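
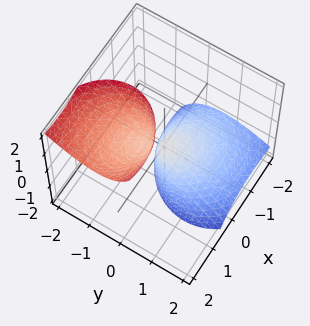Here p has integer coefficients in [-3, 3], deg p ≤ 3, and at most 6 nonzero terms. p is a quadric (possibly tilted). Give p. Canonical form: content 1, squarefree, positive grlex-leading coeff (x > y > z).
2*x^2 - 3*x*z + 3*y^2 + 3*y*z + z

The picture has 2 separate pieces. They look like related sheets of one shape, so recover p as a whole.
The degree is 2 — no degree-1 surface has this shape.
Observable constraints: it meets the x-axis at x = 0 (among the integer gridlines); it meets the z-axis at z = 0 (among the integer gridlines).
Putting this together gives p.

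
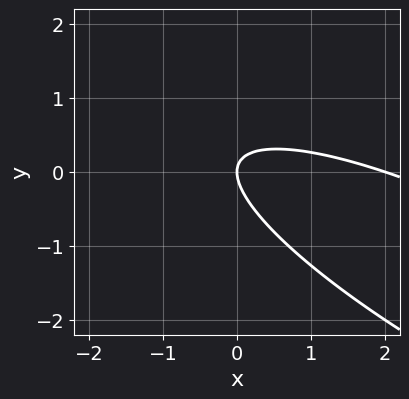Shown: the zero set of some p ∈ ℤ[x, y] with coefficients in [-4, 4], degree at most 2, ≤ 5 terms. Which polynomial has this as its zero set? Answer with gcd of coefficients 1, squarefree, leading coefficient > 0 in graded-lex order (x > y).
x^2 + 3*x*y + 3*y^2 - 2*x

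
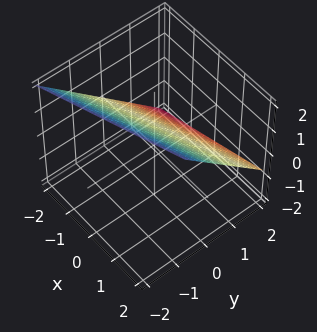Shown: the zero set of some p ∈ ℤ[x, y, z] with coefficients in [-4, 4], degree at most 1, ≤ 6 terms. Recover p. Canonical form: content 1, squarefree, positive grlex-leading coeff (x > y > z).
First, the degree is 1 — every cross-section is a straight line — this is a plane.
Then, reading off the gridlines: it crosses the x-axis at the gridline x = -2.
Finally, matching integer coefficients to the picture gives p.

x - 3*y - 3*z + 2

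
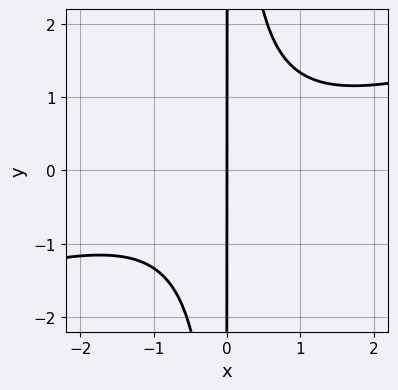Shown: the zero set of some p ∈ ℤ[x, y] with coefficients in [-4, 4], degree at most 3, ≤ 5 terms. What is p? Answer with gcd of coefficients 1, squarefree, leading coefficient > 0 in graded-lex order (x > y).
Degree: no degree-2 curve has this shape, so deg p = 3.
Checking where it meets the axes: one x-axis crossing is at x = 0; the visible y-axis segment lies entirely on the curve.
Assembling these constraints gives the stated polynomial.

x^3 - 3*x^2*y + 3*x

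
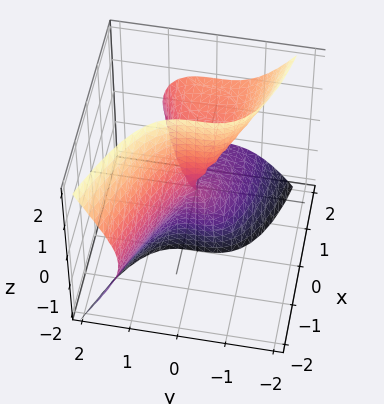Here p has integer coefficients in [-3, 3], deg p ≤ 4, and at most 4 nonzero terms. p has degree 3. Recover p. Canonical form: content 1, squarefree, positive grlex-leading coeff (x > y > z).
2*x*z^2 + 3*y^3 - x^2

(a) The degree is 3 — no degree-2 surface has this shape.
(b) From the axis intercepts and sections: it meets the y-axis at y = 0 (among the integer gridlines); it meets the x-axis at x = 0 (among the integer gridlines); every point of the z-axis in the box is on the surface.
(c) Matching integer coefficients to the picture gives p.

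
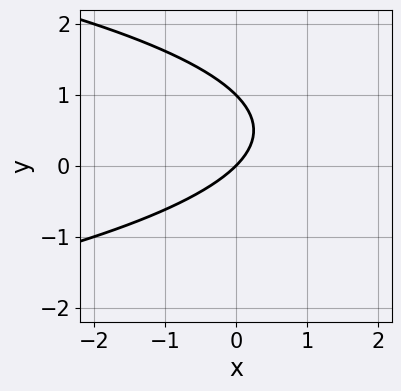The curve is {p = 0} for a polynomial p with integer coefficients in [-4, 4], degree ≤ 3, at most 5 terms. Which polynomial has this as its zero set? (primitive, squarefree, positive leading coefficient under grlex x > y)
y^2 + x - y

(a) The degree is 2 — no degree-1 curve has this shape.
(b) Checking where it meets the axes: it meets the x-axis at x = 0 (among the integer gridlines); the y-axis gridline crossings are at y ∈ {0, 1}.
(c) Fitting integer coefficients to these (and the overall shape) gives p.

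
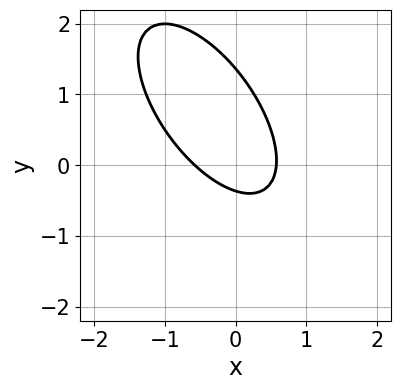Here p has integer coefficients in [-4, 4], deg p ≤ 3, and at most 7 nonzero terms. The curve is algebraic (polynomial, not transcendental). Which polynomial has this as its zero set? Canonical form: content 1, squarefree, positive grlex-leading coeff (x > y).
First, degree: a generic line meets the curve in up to 2 points, so deg p = 2.
Finally, the integer polynomial consistent with all of this is the stated p.

3*x^2 + 3*x*y + 2*y^2 - 2*y - 1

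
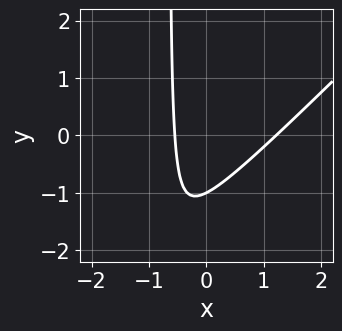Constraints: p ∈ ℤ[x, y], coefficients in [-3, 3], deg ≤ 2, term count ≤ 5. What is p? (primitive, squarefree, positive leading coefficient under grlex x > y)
1. deg p = 2. The shape is more complex than any degree-1 curve.
2. Observable constraints: one y-axis crossing is at y = -1.
3. Together with the visible shape, these determine p as stated.

3*x^2 - 3*x*y - 2*x - 2*y - 2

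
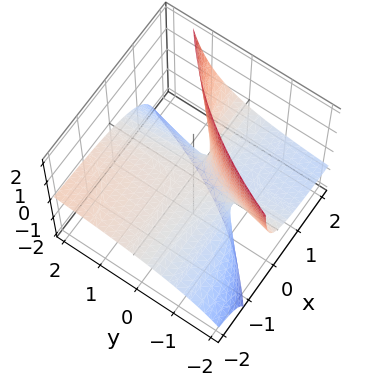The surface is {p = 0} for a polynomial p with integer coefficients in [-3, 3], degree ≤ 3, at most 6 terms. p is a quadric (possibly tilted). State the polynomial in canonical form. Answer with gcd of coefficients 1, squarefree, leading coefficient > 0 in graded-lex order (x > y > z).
x*y - 3*x*z + 2*y*z + 2*z

1. deg p = 2. A generic line meets the surface in up to 2 points.
2. Against the integer gridlines: it crosses the z-axis at the gridline z = 0; the visible y-axis segment lies entirely on the surface; every point of the x-axis in the box is on the surface.
3. Assembling these constraints gives the stated polynomial.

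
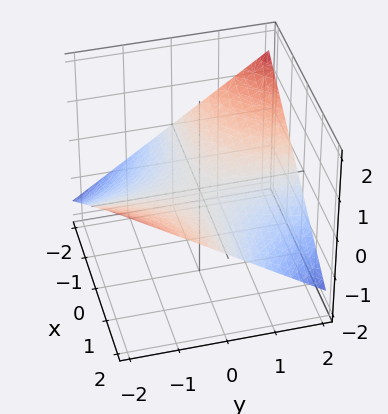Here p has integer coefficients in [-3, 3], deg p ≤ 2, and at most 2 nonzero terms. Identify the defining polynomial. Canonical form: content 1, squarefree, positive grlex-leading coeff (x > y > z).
1. Degree: a saddle surface; a quadric, so deg p = 2.
2. Observable constraints: every point of the y-axis in the box is on the surface; it meets the z-axis at z = 0 (among the integer gridlines); the visible x-axis segment lies entirely on the surface.
3. Solving for integer coefficients yields p as stated.

x*y + 3*z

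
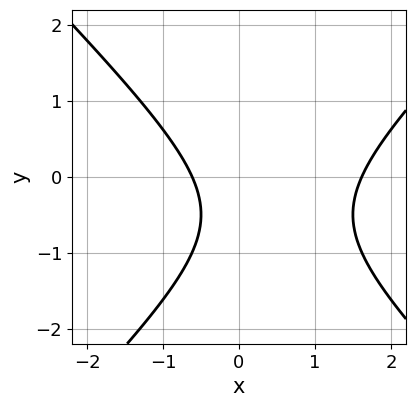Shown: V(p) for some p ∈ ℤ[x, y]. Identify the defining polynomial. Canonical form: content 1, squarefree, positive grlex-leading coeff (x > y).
1. Degree: no degree-1 curve has this shape, so deg p = 2.
2. Against the integer gridlines: it misses every integer gridline on the y-axis.
3. Fitting integer coefficients to these (and the overall shape) gives p.

x^2 - y^2 - x - y - 1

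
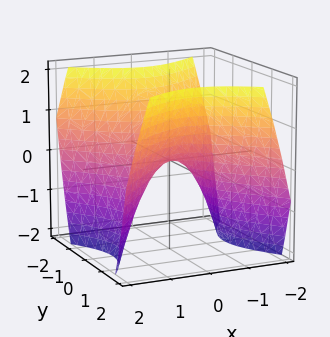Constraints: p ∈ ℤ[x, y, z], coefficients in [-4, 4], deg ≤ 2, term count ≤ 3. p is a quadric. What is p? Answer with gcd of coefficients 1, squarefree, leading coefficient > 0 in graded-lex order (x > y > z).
x^2 - y^2 + z

First, the degree is 2 — a saddle surface; a quadric.
Next, symmetries: the x ↦ −x reflection is a symmetry, so x appears only in even powers; mirror symmetry y ↦ −y ⇒ only even powers of y.
Then, from the visible intercepts: it meets the y-axis at y = 0 (among the integer gridlines); it crosses the x-axis at the gridline x = 0.
Finally, solving for integer coefficients yields p as stated.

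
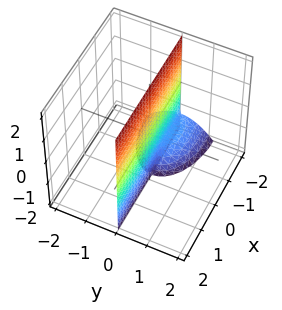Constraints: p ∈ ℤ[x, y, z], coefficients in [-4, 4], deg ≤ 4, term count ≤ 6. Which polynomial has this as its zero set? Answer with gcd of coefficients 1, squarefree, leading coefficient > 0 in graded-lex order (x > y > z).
x^2*y - 2*x*y*z + 3*y^3 + y*z + 3*y

First, there are 2 components.
Next, the degree is 3 — no degree-2 surface has this shape.
Next, against the integer gridlines: every point of the z-axis in the box is on the surface; one y-axis crossing is at y = 0; every point of the x-axis in the box is on the surface.
Finally, fitting integer coefficients to these (and the overall shape) gives p.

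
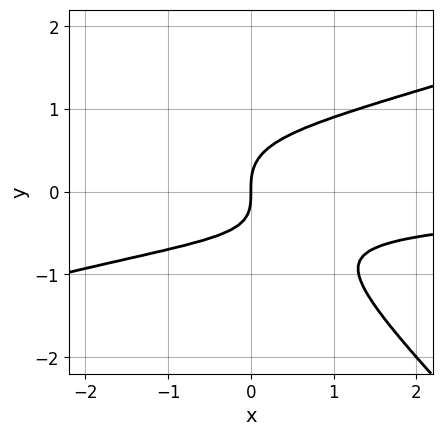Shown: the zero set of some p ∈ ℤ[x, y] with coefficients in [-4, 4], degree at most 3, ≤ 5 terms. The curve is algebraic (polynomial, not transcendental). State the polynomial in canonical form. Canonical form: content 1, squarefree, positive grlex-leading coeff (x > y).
x^2*y - 2*x*y^2 - 3*y^3 + x*y + 2*x

1. deg p = 3.
2. From the axis intercepts and sections: it meets the x-axis at x = 0 (among the integer gridlines); it crosses the y-axis at the gridline y = 0.
3. Assembling these constraints gives the stated polynomial.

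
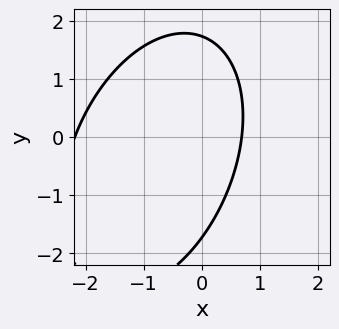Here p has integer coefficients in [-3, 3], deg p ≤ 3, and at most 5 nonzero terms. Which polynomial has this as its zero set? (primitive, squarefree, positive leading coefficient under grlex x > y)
1. The degree is 2 — no degree-1 curve has this shape.
2. Putting this together gives p.

2*x^2 - x*y + y^2 + 3*x - 3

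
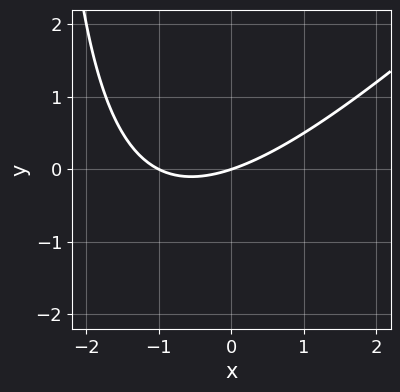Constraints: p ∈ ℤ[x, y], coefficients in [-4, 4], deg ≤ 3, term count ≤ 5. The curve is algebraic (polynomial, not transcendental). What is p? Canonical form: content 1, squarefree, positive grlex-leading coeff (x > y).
1. Degree: a generic line meets the curve in up to 2 points, so deg p = 2.
2. Reading off the gridlines: it meets the y-axis at y = 0 (among the integer gridlines); the x-axis gridline crossings are at x ∈ {-1, 0}.
3. The integer polynomial consistent with all of this is the stated p.

x^2 - x*y + x - 3*y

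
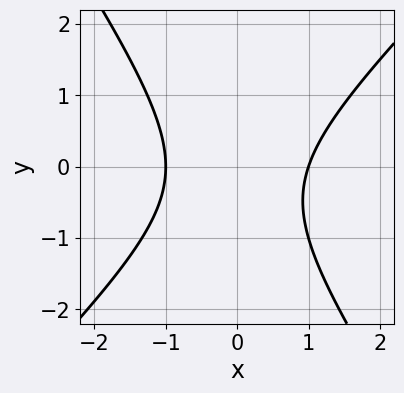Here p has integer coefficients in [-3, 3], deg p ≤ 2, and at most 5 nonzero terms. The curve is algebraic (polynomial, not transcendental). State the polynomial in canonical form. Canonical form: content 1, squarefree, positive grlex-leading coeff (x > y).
3*x^2 - x*y - 2*y^2 - y - 3

deg p = 2. A generic line meets the curve in up to 2 points.
Observable constraints: among the integer gridlines, it crosses the x-axis at x ∈ {-1, 1}; no y-intercept at any integer in the box.
Matching integer coefficients to the picture gives p.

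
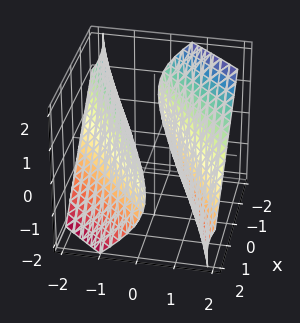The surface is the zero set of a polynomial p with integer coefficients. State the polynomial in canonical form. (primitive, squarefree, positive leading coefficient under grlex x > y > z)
x^2 - 3*x*y + 2*y^2 - 2*y*z - z^2 - 3

1. There are 2 components.
2. deg p = 2.
3. Observable constraints: the surface avoids every integer z-axis point in the box.
4. Matching integer coefficients to the picture gives p.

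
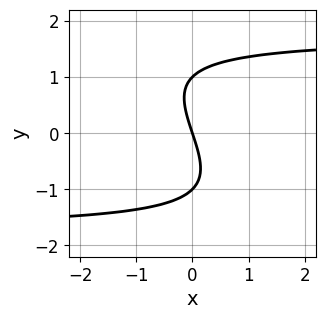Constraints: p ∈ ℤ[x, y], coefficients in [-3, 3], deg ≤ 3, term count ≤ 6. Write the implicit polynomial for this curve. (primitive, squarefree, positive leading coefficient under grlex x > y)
x*y^2 + y^3 - 3*x - y

deg p = 3. The shape is more complex than any degree-2 curve.
Reading off the gridlines: it crosses the x-axis at the gridline x = 0; among the integer gridlines, it crosses the y-axis at y ∈ {-1, 0, 1}.
Putting this together gives p.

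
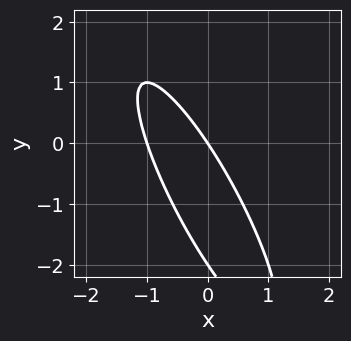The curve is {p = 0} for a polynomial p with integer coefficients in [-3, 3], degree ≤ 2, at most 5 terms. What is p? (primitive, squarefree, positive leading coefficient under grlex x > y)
deg p = 2.
Checking where it meets the axes: the y-axis gridline crossings are at y ∈ {-2, 0}; the x-axis gridline crossings are at x ∈ {-1, 0}.
Solving for integer coefficients yields p as stated.

3*x^2 + 3*x*y + y^2 + 3*x + 2*y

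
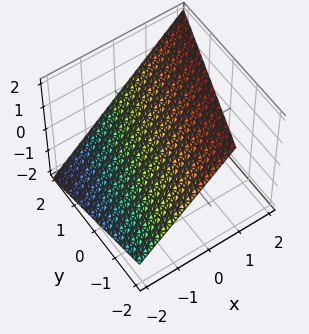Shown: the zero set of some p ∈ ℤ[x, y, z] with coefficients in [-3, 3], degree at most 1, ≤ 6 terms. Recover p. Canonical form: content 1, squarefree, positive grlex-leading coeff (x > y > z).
1. Degree: every cross-section is a straight line — this is a plane, so deg p = 1.
2. Against the integer gridlines: it crosses the y-axis at the gridline y = 2.
3. Matching integer coefficients to the picture gives p.

3*x - y - 3*z + 2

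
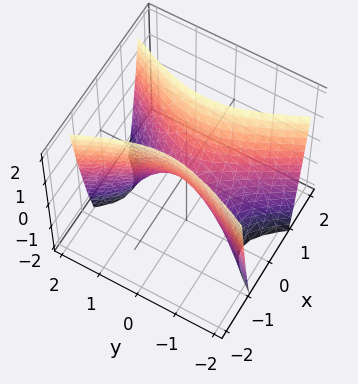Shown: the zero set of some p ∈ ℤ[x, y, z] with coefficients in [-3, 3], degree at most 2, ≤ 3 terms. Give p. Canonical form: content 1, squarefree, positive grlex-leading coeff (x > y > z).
3*x^2 - y^2 - z

(a) Degree: a saddle surface; a quadric, so deg p = 2.
(b) Symmetries: mirror symmetry x ↦ −x ⇒ only even powers of x; it's symmetric under y → −y, forcing even powers of y.
(c) From the visible intercepts: it crosses the x-axis at the gridline x = 0; it meets the z-axis at z = 0 (among the integer gridlines).
(d) Solving for integer coefficients yields p as stated.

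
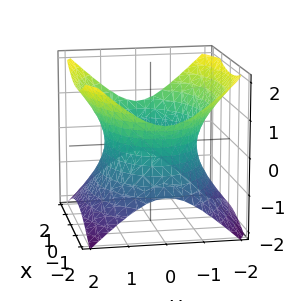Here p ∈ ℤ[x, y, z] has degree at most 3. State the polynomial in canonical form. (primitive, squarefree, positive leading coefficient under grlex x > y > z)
x^2 + 2*y^2 - 2*z^2 - 3

deg p = 2.
Symmetries: mirror symmetry x ↦ −x ⇒ only even powers of x; mirror symmetry z ↦ −z ⇒ only even powers of z; it's symmetric under y → −y, forcing even powers of y.
Observable constraints: it misses every integer gridline on the z-axis.
Assembling these constraints gives the stated polynomial.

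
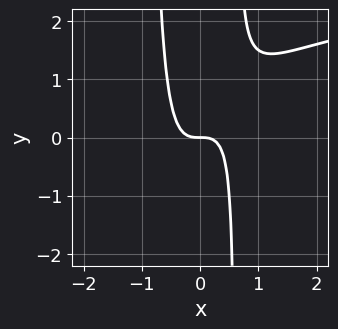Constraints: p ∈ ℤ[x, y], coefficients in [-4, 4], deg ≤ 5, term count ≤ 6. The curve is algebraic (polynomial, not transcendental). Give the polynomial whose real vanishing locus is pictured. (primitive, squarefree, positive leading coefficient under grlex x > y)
(a) The degree is 4 — a generic line meets the curve in up to 4 points.
(b) Reading off the gridlines: it crosses the y-axis at the gridline y = 0; it crosses the x-axis at the gridline x = 0.
(c) Together with the visible shape, these determine p as stated.

x^3*y - 3*x^3 + 2*x^2*y - y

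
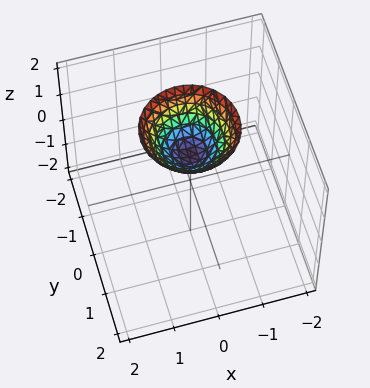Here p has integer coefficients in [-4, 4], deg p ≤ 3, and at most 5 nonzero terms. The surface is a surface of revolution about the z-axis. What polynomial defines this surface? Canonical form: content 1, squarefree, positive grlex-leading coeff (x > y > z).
(a) deg p = 2.
(b) Symmetries: the z-axis is an axis of rotation, so x and y enter only as x² + y².
(c) Observable constraints: a circular section at z = 2 has radius exactly 1; no x-intercept at any integer in the box; it misses every integer gridline on the y-axis; it crosses the z-axis at the gridline z = 1.
(d) Matching integer coefficients to the picture gives p.

x^2 + y^2 - z + 1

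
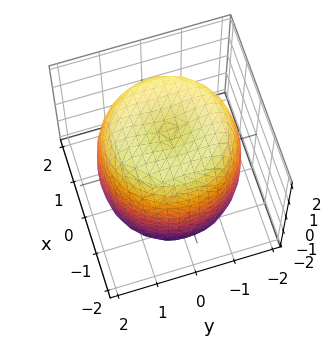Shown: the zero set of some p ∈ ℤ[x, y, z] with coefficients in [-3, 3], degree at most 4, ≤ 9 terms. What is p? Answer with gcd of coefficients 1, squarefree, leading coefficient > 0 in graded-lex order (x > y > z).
deg p = 4. No degree-3 surface has this shape.
Symmetries: the z-axis is an axis of rotation, so x and y enter only as x² + y².
From the visible intercepts: a circular section at z = -1 has radius between 1 and 2.
Matching integer coefficients to the picture gives p.

x^4 + 2*x^2*y^2 + y^4 - 2*x^2 - 2*y^2 + z^2 - 3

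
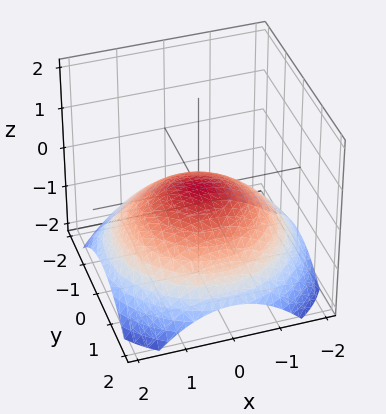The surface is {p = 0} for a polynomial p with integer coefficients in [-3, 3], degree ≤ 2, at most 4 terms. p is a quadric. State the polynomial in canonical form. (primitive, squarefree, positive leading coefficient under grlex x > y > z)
(a) The degree is 2 — a single bowl opening along one axis; a quadric.
(b) Symmetries: every cross-section ⟂ z is a circle, so x, y appear only via x² + y².
(c) Reading off the gridlines: a circular section at z = -1 has radius between 1 and 2; it crosses the z-axis at the gridline z = 0; it crosses the x-axis at the gridline x = 0.
(d) Matching integer coefficients to the picture gives p.

x^2 + y^2 + 3*z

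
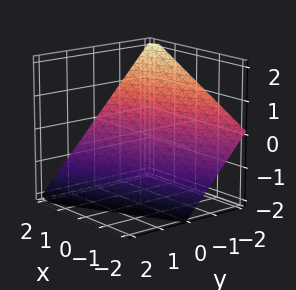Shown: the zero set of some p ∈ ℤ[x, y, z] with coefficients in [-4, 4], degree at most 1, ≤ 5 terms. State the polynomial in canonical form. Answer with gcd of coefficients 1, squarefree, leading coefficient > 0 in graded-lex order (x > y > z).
1. Degree: the surface is flat (a plane), so deg p = 1.
2. Checking where it meets the axes: it meets the y-axis at y = -1 (among the integer gridlines); it meets the z-axis at z = -1 (among the integer gridlines); one x-axis crossing is at x = 2.
3. Fitting integer coefficients to these (and the overall shape) gives p.

x - 2*y - 2*z - 2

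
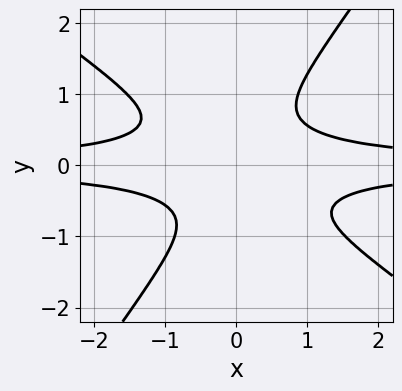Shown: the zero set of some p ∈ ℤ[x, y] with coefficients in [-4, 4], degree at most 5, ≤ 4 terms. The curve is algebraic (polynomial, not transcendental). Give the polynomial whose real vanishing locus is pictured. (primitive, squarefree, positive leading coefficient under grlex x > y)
3*x^2*y^2 + 2*x*y^3 - 3*y^4 - 1

Degree: the shape is more complex than any degree-3 curve, so deg p = 4.
Observable constraints: it misses every integer gridline on the y-axis; the curve avoids every integer x-axis point in the box.
Solving for integer coefficients yields p as stated.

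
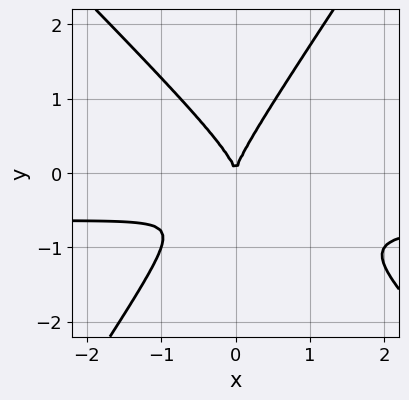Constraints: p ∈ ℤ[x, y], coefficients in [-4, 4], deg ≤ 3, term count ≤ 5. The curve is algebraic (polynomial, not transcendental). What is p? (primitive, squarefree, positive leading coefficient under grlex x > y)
3*x^2*y + x*y^2 - 2*y^3 + 2*x^2

First, the degree is 3 — the shape is more complex than any degree-2 curve.
Then, checking where it meets the axes: it meets the x-axis at x = 0 (among the integer gridlines); one y-axis crossing is at y = 0.
Finally, matching integer coefficients to the picture gives p.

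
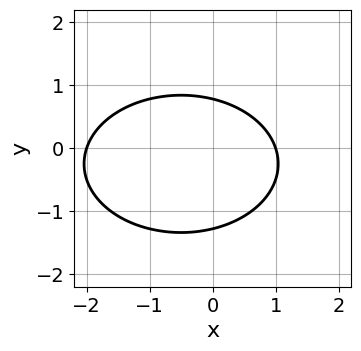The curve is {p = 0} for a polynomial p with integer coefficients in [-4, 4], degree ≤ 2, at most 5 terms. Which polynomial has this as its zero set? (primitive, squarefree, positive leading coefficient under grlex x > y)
x^2 + 2*y^2 + x + y - 2

1. Degree: the shape is more complex than any degree-1 curve, so deg p = 2.
2. Checking where it meets the axes: among the integer gridlines, it crosses the x-axis at x ∈ {-2, 1}.
3. Together with the visible shape, these determine p as stated.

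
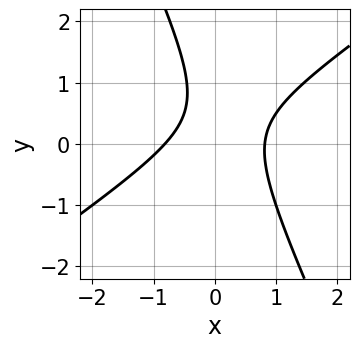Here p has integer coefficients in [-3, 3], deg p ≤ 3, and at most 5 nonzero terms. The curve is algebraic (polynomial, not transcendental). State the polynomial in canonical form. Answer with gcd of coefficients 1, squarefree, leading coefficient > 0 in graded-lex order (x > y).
3*x^2 - 3*x*y - 2*y^2 + 2*y - 2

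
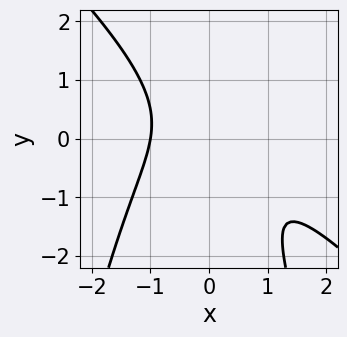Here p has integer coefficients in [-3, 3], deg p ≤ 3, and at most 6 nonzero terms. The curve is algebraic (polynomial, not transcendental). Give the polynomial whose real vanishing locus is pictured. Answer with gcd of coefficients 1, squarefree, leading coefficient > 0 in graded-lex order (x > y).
1. deg p = 3. A generic line meets the curve in up to 3 points.
2. From the axis intercepts and sections: the curve avoids every integer y-axis point in the box; it meets the x-axis at x = -1 (among the integer gridlines).
3. Matching integer coefficients to the picture gives p.

2*x^3 + 2*x^2*y + 3*x*y + 2*y^2 + 2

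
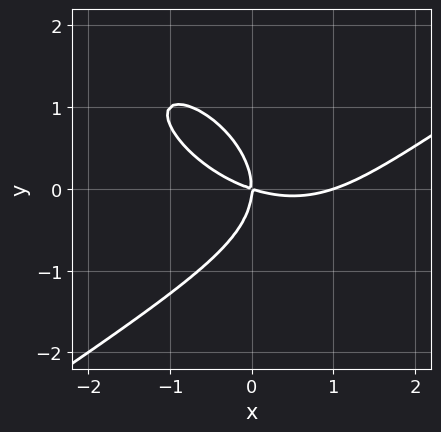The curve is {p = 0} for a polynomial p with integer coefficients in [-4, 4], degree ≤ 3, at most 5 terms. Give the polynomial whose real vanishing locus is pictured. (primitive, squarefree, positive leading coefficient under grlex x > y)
Degree: the shape is more complex than any degree-2 curve, so deg p = 3.
From the visible intercepts: it crosses the y-axis at the gridline y = 0; the x-axis gridline crossings are at x ∈ {0, 1}.
Fitting integer coefficients to these (and the overall shape) gives p.

x^3 - x*y^2 - 2*y^3 - x^2 - 3*x*y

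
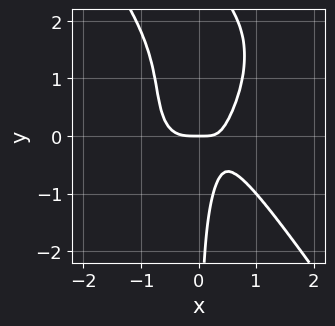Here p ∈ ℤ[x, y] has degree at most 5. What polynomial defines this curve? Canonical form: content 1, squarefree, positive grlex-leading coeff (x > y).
3*x^4 + x*y^3 - 2*x*y^2 + x*y - y

First, the degree is 4 — no degree-3 curve has this shape.
Then, from the axis intercepts and sections: it crosses the x-axis at the gridline x = 0; one y-axis crossing is at y = 0.
Finally, solving for integer coefficients yields p as stated.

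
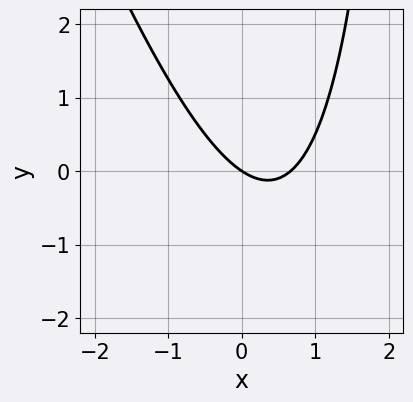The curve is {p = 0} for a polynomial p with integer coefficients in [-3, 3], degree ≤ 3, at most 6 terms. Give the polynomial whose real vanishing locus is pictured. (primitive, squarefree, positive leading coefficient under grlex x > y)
3*x^2 + x*y - 2*x - 3*y

1. Degree: a generic line meets the curve in up to 2 points, so deg p = 2.
2. Reading off the gridlines: it meets the y-axis at y = 0 (among the integer gridlines); it meets the x-axis at x = 0 (among the integer gridlines).
3. Solving for integer coefficients yields p as stated.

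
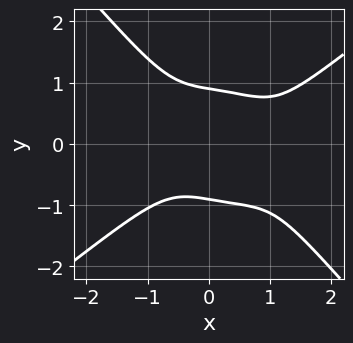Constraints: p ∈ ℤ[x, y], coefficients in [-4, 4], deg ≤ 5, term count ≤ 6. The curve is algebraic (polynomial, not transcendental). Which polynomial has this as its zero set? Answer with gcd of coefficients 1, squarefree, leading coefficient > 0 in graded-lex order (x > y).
(a) Degree: a generic line meets the curve in up to 4 points, so deg p = 4.
(b) Checking where it meets the axes: it misses every integer gridline on the x-axis.
(c) Putting this together gives p.

2*x^4 - 2*x*y^3 - 3*y^4 - 2*x^3 + 2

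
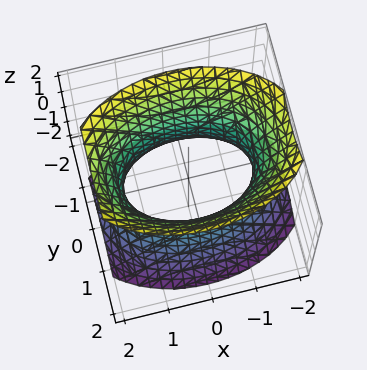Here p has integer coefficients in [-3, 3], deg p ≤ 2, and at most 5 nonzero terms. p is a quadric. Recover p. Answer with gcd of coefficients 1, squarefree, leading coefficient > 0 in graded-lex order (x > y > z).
x^2 + 2*y^2 - z^2 - 2

1. The degree is 2 — one connected sheet with a waist; a quadric.
2. Symmetries: it's symmetric under x → −x, forcing even powers of x; mirror symmetry y ↦ −y ⇒ only even powers of y; the z ↦ −z reflection is a symmetry, so z appears only in even powers.
3. Observable constraints: among the integer gridlines, it crosses the y-axis at y ∈ {-1, 1}; no z-intercept at any integer in the box.
4. Assembling these constraints gives the stated polynomial.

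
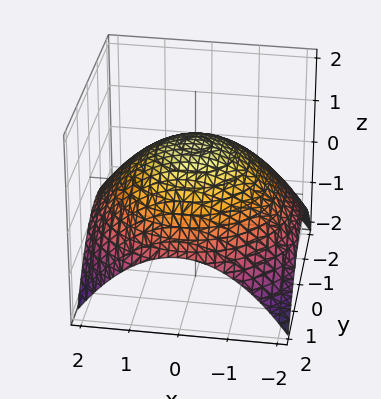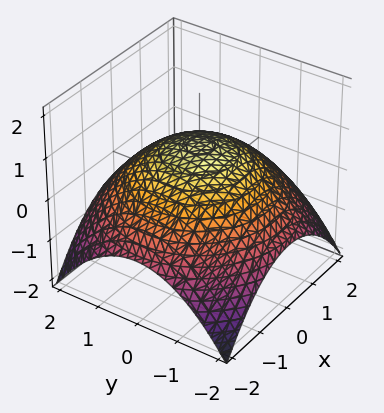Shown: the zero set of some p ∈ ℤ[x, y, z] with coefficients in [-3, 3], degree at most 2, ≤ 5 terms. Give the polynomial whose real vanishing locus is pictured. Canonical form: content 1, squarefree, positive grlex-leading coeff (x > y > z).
x^2 + y^2 + 3*z - 3

First, the degree is 2 — a generic line meets the surface in up to 2 points.
Next, symmetry: every cross-section ⟂ z is a circle, so x, y appear only via x² + y².
Next, from the axis intercepts and sections: a circular section at z = 0 has radius between 1 and 2; it crosses the z-axis at the gridline z = 1.
Finally, matching integer coefficients to the picture gives p.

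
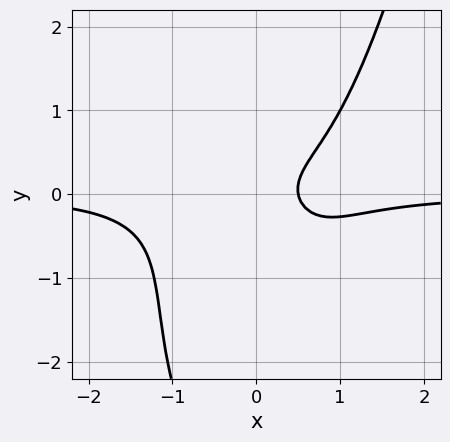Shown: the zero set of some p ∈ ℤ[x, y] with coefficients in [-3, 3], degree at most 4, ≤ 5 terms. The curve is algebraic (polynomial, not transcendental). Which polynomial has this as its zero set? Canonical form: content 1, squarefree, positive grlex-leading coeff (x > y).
1. The degree is 4 — a generic line meets the curve in up to 4 points.
2. Checking where it meets the axes: the curve avoids every integer y-axis point in the box.
3. Matching integer coefficients to the picture gives p.

3*x^3*y - y^3 - 3*y^2 + 2*x - 1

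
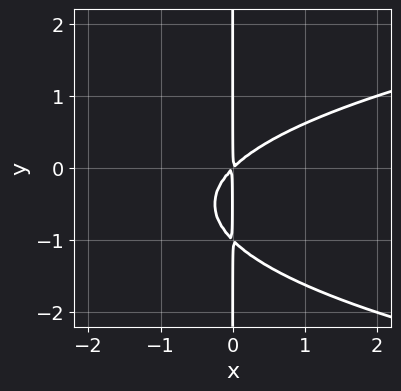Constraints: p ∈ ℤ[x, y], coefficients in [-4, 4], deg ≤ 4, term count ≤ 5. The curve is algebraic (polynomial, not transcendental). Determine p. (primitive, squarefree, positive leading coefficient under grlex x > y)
The degree is 3 — a generic line meets the curve in up to 3 points.
From the visible intercepts: the visible y-axis segment lies entirely on the curve.
Solving for integer coefficients yields p as stated.

x*y^2 - x^2 + x*y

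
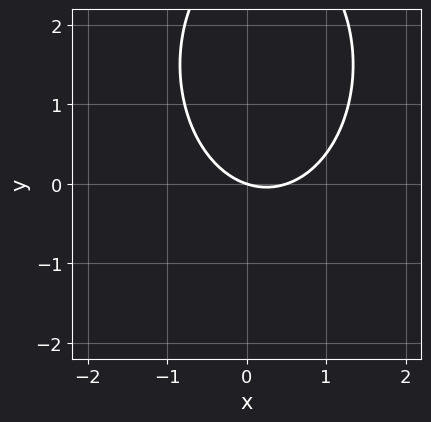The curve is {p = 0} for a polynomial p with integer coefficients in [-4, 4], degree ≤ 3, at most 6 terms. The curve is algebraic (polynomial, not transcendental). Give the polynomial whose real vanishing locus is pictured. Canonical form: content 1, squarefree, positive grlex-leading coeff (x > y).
2*x^2 + y^2 - x - 3*y

First, degree: a generic line meets the curve in up to 2 points, so deg p = 2.
Then, reading off the gridlines: it meets the y-axis at y = 0 (among the integer gridlines); one x-axis crossing is at x = 0.
Finally, together with the visible shape, these determine p as stated.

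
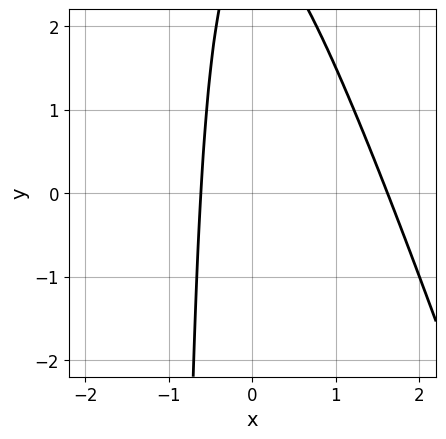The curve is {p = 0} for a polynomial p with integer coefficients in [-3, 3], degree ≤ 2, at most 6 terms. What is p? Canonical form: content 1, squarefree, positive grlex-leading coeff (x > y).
First, degree: the shape is more complex than any degree-1 curve, so deg p = 2.
Then, against the integer gridlines: it misses every integer gridline on the y-axis.
Finally, the integer polynomial consistent with all of this is the stated p.

3*x^2 + x*y - 3*x + y - 3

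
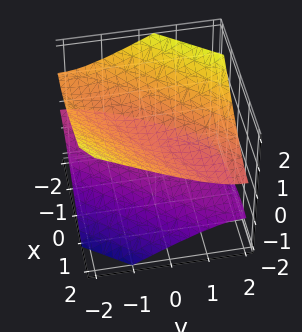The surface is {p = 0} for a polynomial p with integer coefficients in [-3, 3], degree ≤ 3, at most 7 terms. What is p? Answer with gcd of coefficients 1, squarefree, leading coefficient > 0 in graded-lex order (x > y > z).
x^2 - 2*x*y - x*z + y^2 - 3*z^2 + 1

The picture has 2 separate pieces. They look like related sheets of one shape, so recover p as a whole.
Degree: the shape is more complex than any degree-1 surface, so deg p = 2.
From the axis intercepts and sections: it misses every integer gridline on the y-axis; no x-intercept at any integer in the box.
The integer polynomial consistent with all of this is the stated p.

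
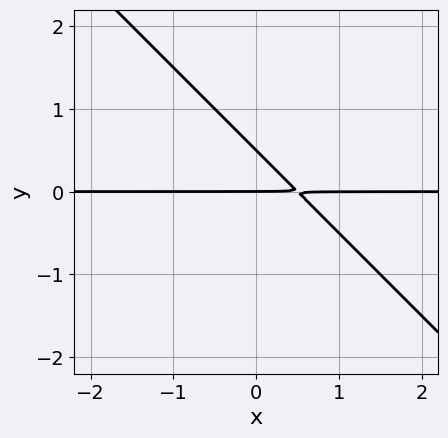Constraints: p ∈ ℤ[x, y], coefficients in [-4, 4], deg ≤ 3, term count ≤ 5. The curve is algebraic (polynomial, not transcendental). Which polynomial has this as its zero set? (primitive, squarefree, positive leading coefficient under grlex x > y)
2*x*y + 2*y^2 - y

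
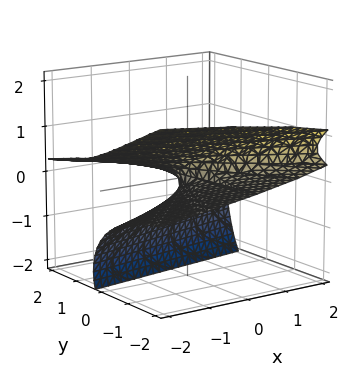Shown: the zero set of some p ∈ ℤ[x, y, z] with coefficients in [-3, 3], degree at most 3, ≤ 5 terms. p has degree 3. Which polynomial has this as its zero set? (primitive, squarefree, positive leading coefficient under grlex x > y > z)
Degree: a generic line meets the surface in up to 3 points, so deg p = 3.
Checking where it meets the axes: the visible y-axis segment lies entirely on the surface; it crosses the z-axis at the gridline z = 0.
Assembling these constraints gives the stated polynomial.

z^3 + 3*y*z + 3*z^2 + x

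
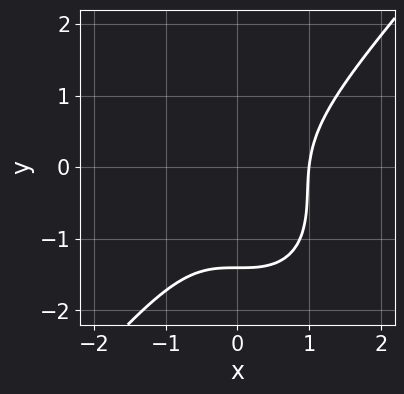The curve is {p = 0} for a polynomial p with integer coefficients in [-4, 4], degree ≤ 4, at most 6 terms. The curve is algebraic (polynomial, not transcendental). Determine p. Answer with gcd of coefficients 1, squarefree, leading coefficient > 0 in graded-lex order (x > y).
3*x^3 - 2*y^3 - 2*y^2 - y - 3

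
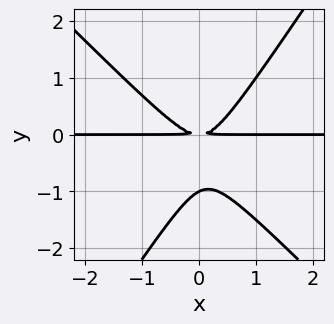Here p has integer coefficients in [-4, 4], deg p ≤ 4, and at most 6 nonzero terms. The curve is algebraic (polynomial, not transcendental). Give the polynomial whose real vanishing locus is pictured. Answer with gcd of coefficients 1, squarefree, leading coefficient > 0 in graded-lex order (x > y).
3*x^2*y + x*y^2 - 2*y^3 - 2*y^2

First, deg p = 3. The shape is more complex than any degree-2 curve.
Next, from the visible intercepts: every point of the x-axis in the box is on the curve; it meets the y-axis at y = -1 (among the integer gridlines).
Finally, putting this together gives p.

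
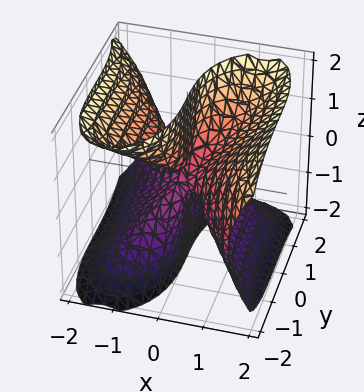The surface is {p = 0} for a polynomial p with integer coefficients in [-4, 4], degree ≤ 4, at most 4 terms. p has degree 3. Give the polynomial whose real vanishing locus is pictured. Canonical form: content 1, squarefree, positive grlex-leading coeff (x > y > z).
Degree: a generic line meets the surface in up to 3 points, so deg p = 3.
From the axis intercepts and sections: it meets the y-axis at y = 0 (among the integer gridlines); the visible z-axis segment lies entirely on the surface; one x-axis crossing is at x = 0.
Solving for integer coefficients yields p as stated.

3*x^3 - 3*x*z^2 + y^3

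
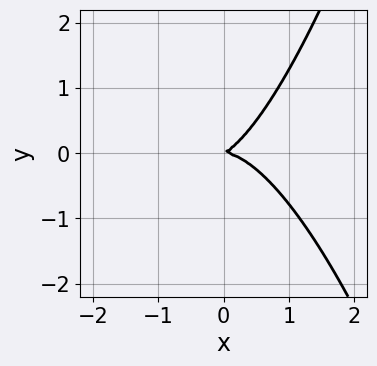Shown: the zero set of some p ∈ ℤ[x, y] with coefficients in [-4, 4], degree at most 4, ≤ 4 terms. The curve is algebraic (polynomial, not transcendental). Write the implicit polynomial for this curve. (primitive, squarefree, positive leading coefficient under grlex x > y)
The degree is 3 — a generic line meets the curve in up to 3 points.
Observable constraints: it meets the y-axis at y = 0 (among the integer gridlines); it meets the x-axis at x = 0 (among the integer gridlines).
Matching integer coefficients to the picture gives p.

2*x^3 + x*y - 2*y^2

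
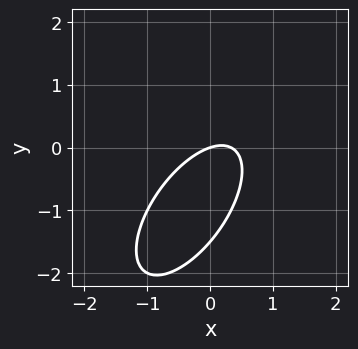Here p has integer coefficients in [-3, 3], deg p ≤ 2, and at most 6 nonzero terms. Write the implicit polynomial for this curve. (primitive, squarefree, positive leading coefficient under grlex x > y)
First, the degree is 2 — a generic line meets the curve in up to 2 points.
Next, against the integer gridlines: one x-axis crossing is at x = 0; it meets the y-axis at y = 0 (among the integer gridlines).
Finally, putting this together gives p.

3*x^2 - 3*x*y + 2*y^2 - x + 3*y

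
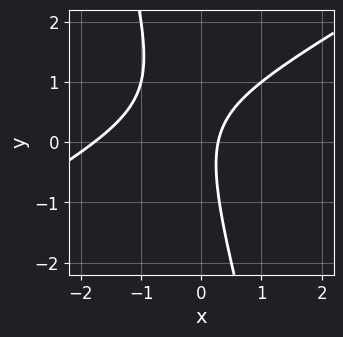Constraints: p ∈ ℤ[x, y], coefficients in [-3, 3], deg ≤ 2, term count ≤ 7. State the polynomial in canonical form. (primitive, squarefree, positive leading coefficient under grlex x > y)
2*x^2 - 3*x*y - y^2 + 3*x - 1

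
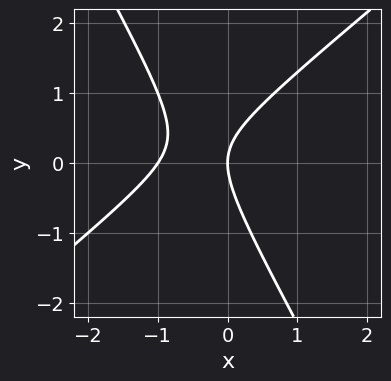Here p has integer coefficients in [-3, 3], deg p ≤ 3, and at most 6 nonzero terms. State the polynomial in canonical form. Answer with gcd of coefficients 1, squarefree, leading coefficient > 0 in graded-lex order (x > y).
3*x^2 - 2*x*y - 2*y^2 + 3*x

First, deg p = 2. The shape is more complex than any degree-1 curve.
Next, observable constraints: among the integer gridlines, it crosses the x-axis at x ∈ {-1, 0}; one y-axis crossing is at y = 0.
Finally, fitting integer coefficients to these (and the overall shape) gives p.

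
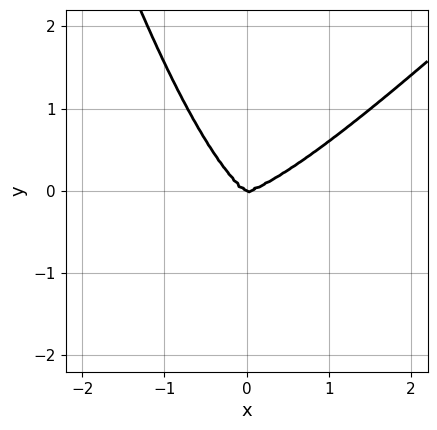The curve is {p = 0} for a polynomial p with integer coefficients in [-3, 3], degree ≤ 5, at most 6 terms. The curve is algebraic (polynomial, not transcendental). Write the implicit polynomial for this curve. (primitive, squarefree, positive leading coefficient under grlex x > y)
Degree: a generic line meets the curve in up to 4 points, so deg p = 4.
Reading off the gridlines: it crosses the y-axis at the gridline y = 0; it meets the x-axis at x = 0 (among the integer gridlines).
These observations pin down the coefficients.

2*x^4 - 2*x^3*y - x*y^2 - 2*y^3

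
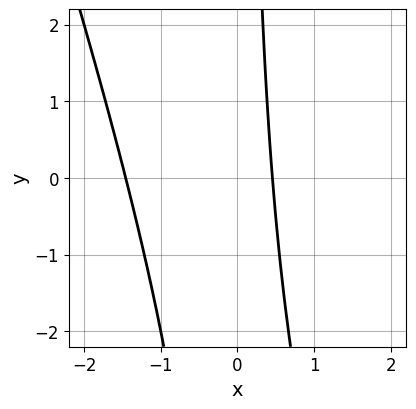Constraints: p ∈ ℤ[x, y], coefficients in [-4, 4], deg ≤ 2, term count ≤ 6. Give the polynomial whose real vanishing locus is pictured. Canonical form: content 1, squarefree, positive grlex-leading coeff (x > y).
3*x^2 + x*y + 3*x - 2

The degree is 2 — no degree-1 curve has this shape.
Against the integer gridlines: it misses every integer gridline on the y-axis.
Putting this together gives p.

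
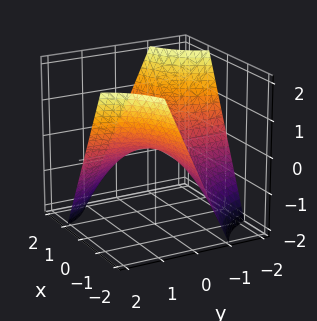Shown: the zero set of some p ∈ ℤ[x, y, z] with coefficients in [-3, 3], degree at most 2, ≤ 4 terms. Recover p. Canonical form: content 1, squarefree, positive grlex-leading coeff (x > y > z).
x*y + z

deg p = 2.
From the axis intercepts and sections: every point of the x-axis in the box is on the surface; it crosses the z-axis at the gridline z = 0; every point of the y-axis in the box is on the surface.
Putting this together gives p.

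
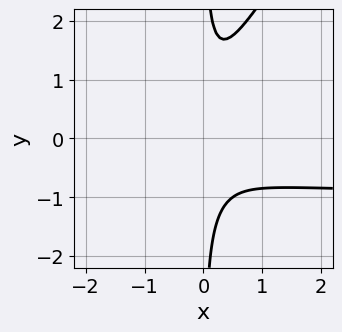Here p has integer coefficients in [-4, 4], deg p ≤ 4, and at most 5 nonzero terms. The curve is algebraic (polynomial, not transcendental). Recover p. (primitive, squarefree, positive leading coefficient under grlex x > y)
3*x^2*y - 2*x*y^2 + 3*x^2 + 1

(a) Degree: the shape is more complex than any degree-2 curve, so deg p = 3.
(b) From the visible intercepts: it misses every integer gridline on the x-axis; it misses every integer gridline on the y-axis.
(c) Matching integer coefficients to the picture gives p.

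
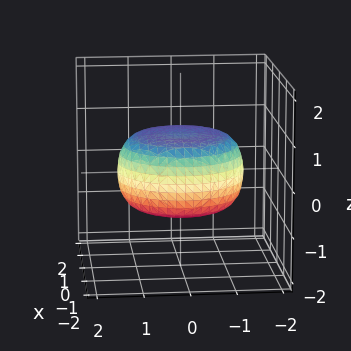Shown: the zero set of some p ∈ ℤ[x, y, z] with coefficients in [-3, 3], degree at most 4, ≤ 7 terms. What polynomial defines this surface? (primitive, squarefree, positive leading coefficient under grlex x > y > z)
1. Degree: a generic line meets the surface in up to 4 points, so deg p = 4.
2. Symmetries: the surface is invariant under rotation about z: p = q(x² + y², z).
3. Checking where it meets the axes: a circular section at z = 0 has radius between 1 and 2.
4. Together with the visible shape, these determine p as stated.

x^4 + 2*x^2*y^2 + y^4 - x^2 - y^2 + 3*z^2 - 2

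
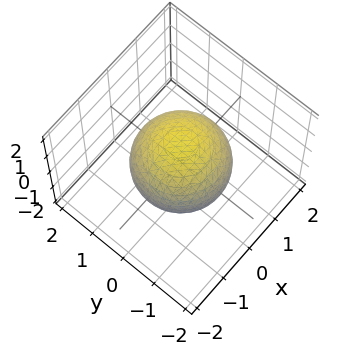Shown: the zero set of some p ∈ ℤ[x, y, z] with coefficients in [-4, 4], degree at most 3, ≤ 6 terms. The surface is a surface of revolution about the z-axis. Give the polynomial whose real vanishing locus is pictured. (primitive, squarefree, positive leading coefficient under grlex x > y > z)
2*x^2 + 2*y^2 + 2*z^2 - 3

deg p = 2. The shape is more complex than any degree-1 surface.
By symmetry, every cross-section ⟂ z is a circle, so x, y appear only via x² + y².
From the axis intercepts and sections: a circular section at z = -1 has radius between 0 and 1.
Solving for integer coefficients yields p as stated.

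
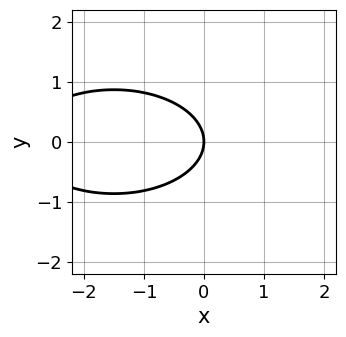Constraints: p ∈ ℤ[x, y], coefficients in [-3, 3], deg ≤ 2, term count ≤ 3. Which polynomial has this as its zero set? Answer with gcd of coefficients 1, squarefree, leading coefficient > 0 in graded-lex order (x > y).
x^2 + 3*y^2 + 3*x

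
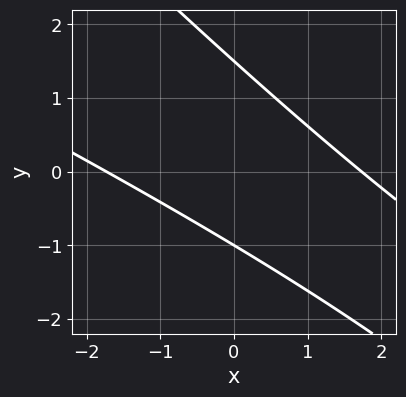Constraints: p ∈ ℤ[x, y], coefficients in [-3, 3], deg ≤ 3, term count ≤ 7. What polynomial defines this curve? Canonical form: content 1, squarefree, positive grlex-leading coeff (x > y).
The degree is 2 — a generic line meets the curve in up to 2 points.
Observable constraints: it meets the y-axis at y = -1 (among the integer gridlines).
Solving for integer coefficients yields p as stated.

x^2 + 3*x*y + 2*y^2 - y - 3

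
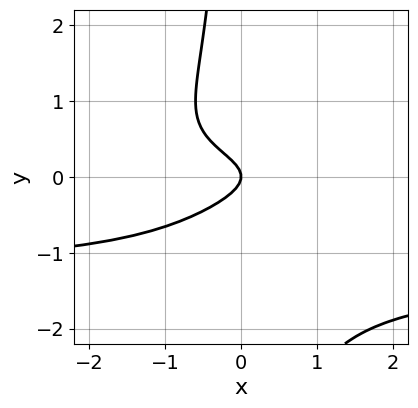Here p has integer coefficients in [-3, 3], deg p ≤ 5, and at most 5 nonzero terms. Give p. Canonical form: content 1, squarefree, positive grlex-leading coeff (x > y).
1. Degree: no degree-3 curve has this shape, so deg p = 4.
2. Reading off the gridlines: one y-axis crossing is at y = 0; one x-axis crossing is at x = 0.
3. Putting this together gives p.

2*x*y^3 + 2*x*y^2 + 3*y^2 + x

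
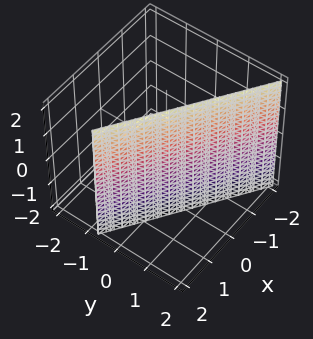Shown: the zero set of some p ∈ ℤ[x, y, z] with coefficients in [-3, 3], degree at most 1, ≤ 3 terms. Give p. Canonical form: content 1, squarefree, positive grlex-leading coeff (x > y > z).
First, the degree is 1 — every cross-section is a straight line — this is a plane.
Then, checking where it meets the axes: one x-axis crossing is at x = 1; it misses every integer gridline on the z-axis.
Finally, fitting integer coefficients to these (and the overall shape) gives p.

2*x + 3*y - 2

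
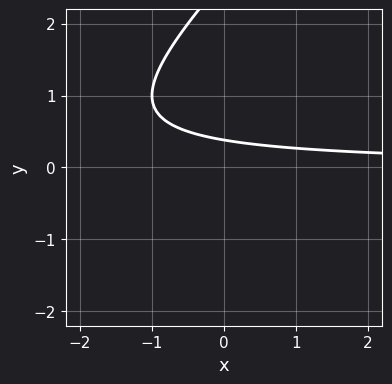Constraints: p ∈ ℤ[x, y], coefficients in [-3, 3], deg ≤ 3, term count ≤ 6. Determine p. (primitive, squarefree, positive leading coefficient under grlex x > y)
(a) Degree: no degree-1 curve has this shape, so deg p = 2.
(b) From the axis intercepts and sections: no x-intercept at any integer in the box.
(c) These observations pin down the coefficients.

x*y - y^2 + 3*y - 1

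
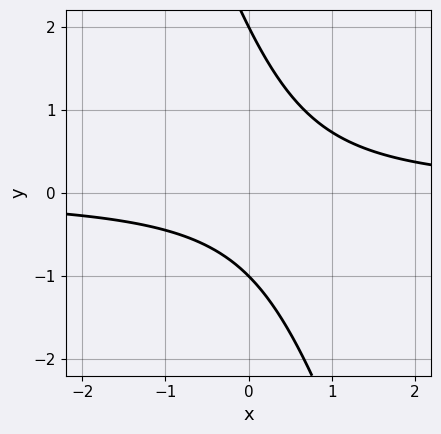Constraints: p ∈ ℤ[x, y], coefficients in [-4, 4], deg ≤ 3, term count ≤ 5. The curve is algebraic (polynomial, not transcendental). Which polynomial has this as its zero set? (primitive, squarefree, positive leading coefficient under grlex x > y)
3*x*y + y^2 - y - 2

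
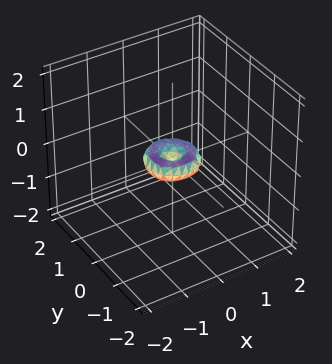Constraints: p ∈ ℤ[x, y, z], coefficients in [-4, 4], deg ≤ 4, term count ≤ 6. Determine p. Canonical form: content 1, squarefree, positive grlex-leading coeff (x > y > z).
2*x^4 + 4*x^2*y^2 + 2*y^4 - x^2 - y^2 + 2*z^2

First, the degree is 4 — no degree-3 surface has this shape.
Then, symmetries: rotational symmetry about the z-axis ⇒ p depends on x, y only through x² + y².
Then, reading off the gridlines: it meets the x-axis at x = 0 (among the integer gridlines); it meets the z-axis at z = 0 (among the integer gridlines); one y-axis crossing is at y = 0.
Finally, together with the visible shape, these determine p as stated.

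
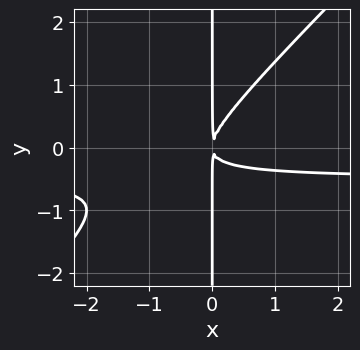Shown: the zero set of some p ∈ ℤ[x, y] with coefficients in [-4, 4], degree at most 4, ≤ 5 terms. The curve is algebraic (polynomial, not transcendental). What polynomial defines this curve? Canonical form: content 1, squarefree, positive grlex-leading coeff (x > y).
Degree: a generic line meets the curve in up to 3 points, so deg p = 3.
Against the integer gridlines: the visible y-axis segment lies entirely on the curve.
Matching integer coefficients to the picture gives p.

2*x^2*y - 2*x*y^2 + x^2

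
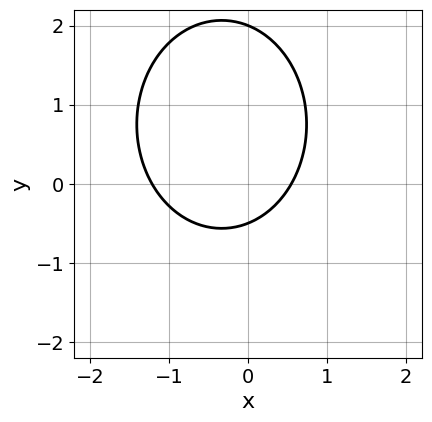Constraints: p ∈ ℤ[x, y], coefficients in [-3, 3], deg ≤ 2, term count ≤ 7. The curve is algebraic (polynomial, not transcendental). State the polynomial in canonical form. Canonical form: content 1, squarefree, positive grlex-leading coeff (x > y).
(a) The degree is 2 — a generic line meets the curve in up to 2 points.
(b) Checking where it meets the axes: it crosses the y-axis at the gridline y = 2.
(c) Fitting integer coefficients to these (and the overall shape) gives p.

3*x^2 + 2*y^2 + 2*x - 3*y - 2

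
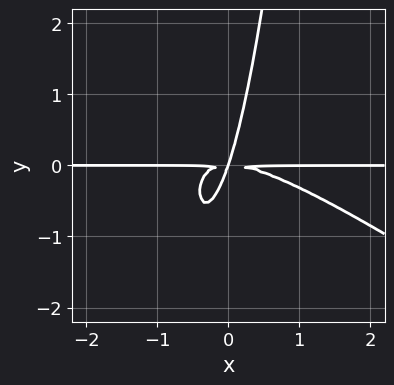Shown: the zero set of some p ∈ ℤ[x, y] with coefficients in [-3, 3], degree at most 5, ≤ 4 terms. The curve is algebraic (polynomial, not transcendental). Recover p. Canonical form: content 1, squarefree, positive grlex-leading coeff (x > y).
1. Degree: the shape is more complex than any degree-3 curve, so deg p = 4.
2. Against the integer gridlines: every point of the x-axis in the box is on the curve; one y-axis crossing is at y = 0.
3. Together with the visible shape, these determine p as stated.

2*x^3*y + 3*x^2*y^2 + 3*x*y^2 - y^3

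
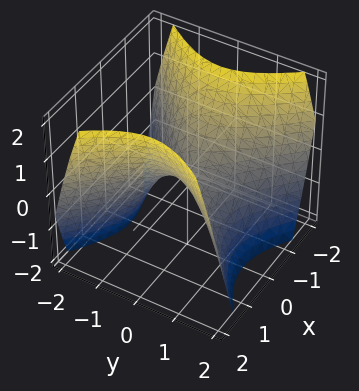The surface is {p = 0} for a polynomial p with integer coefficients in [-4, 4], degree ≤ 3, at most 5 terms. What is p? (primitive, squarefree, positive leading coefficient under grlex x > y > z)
x^2 - y^2 - z

The degree is 2 — a hyperbolic paraboloid; a quadric.
Symmetries: mirror symmetry x ↦ −x ⇒ only even powers of x; the y ↦ −y reflection is a symmetry, so y appears only in even powers.
From the visible intercepts: it meets the y-axis at y = 0 (among the integer gridlines); it crosses the z-axis at the gridline z = 0.
Matching integer coefficients to the picture gives p.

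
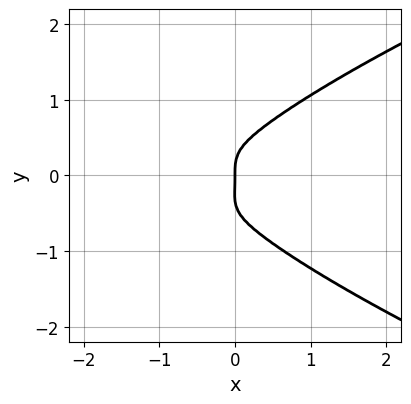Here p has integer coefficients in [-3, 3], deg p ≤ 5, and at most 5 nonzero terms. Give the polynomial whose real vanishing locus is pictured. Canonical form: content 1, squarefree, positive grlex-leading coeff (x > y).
3*y^4 - 2*x^3 + y^3 - 2*x^2 - x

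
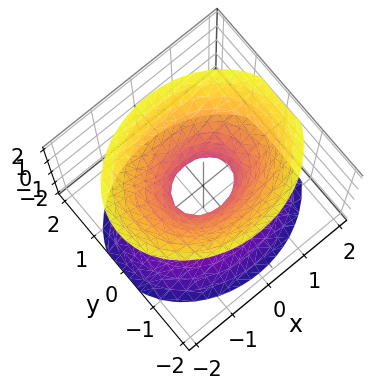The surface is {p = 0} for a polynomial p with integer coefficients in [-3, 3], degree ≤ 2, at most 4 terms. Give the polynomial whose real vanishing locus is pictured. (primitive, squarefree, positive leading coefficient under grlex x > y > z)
2*x^2 + 3*y^2 - 2*z^2 - 1

1. Degree: one connected sheet with a waist; a quadric, so deg p = 2.
2. Symmetries: mirror symmetry x ↦ −x ⇒ only even powers of x; the z ↦ −z reflection is a symmetry, so z appears only in even powers; the y ↦ −y reflection is a symmetry, so y appears only in even powers.
3. Observable constraints: no z-intercept at any integer in the box.
4. Assembling these constraints gives the stated polynomial.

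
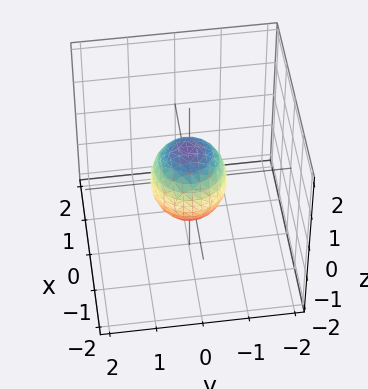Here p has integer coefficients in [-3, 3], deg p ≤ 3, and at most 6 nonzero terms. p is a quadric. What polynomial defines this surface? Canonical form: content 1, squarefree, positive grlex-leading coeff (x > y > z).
3*x^2 + 3*y^2 + 2*z^2 - 2

First, deg p = 2. A closed, bounded, convex surface; a quadric.
Then, symmetries: mirror symmetry z ↦ −z ⇒ only even powers of z; the z-axis is an axis of rotation, so x and y enter only as x² + y².
Then, reading off the gridlines: among the integer gridlines, it crosses the z-axis at z ∈ {-1, 1}; a circular section at z = 0 has radius between 0 and 1.
Finally, matching integer coefficients to the picture gives p.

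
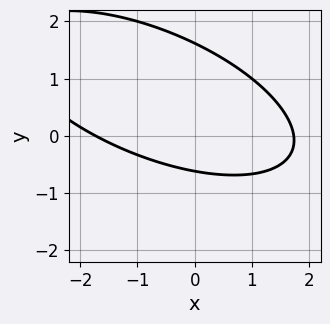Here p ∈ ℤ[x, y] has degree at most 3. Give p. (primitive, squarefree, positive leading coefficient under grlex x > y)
(a) deg p = 2. The shape is more complex than any degree-1 curve.
(b) Matching integer coefficients to the picture gives p.

x^2 + 2*x*y + 3*y^2 - 3*y - 3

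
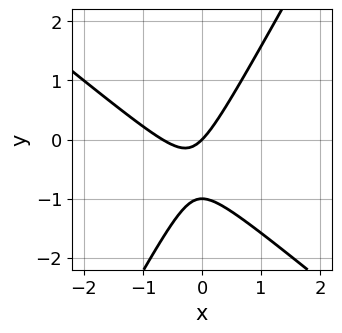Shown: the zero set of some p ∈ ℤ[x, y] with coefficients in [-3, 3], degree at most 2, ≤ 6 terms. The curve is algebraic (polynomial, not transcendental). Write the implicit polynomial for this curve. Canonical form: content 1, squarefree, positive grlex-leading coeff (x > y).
3*x^2 + 2*x*y - 2*y^2 + 2*x - 2*y

1. Degree: no degree-1 curve has this shape, so deg p = 2.
2. Reading off the gridlines: it crosses the x-axis at the gridline x = 0; among the integer gridlines, it crosses the y-axis at y ∈ {-1, 0}.
3. Fitting integer coefficients to these (and the overall shape) gives p.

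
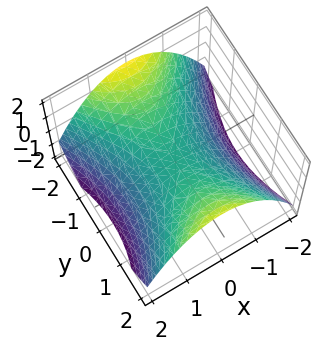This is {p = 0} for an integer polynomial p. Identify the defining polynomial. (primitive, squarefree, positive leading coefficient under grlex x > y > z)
1. The degree is 2 — a saddle surface; a quadric.
2. Symmetries: the y ↦ −y reflection is a symmetry, so y appears only in even powers; it's symmetric under x → −x, forcing even powers of x.
3. Against the integer gridlines: it meets the x-axis at x = 0 (among the integer gridlines); it meets the z-axis at z = 0 (among the integer gridlines).
4. Matching integer coefficients to the picture gives p.

2*x^2 - y^2 + 3*z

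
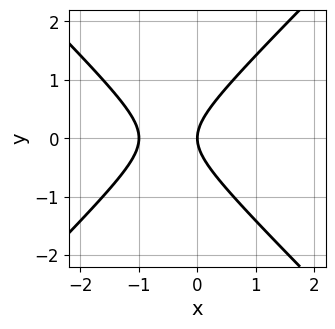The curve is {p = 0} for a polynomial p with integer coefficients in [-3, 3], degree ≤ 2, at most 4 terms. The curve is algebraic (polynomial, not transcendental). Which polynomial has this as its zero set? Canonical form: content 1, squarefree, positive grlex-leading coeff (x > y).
x^2 - y^2 + x

1. Degree: no degree-1 curve has this shape, so deg p = 2.
2. Symmetries: it's symmetric under y → −y, forcing even powers of y.
3. From the visible intercepts: the x-axis gridline crossings are at x ∈ {-1, 0}; it meets the y-axis at y = 0 (among the integer gridlines).
4. Solving for integer coefficients yields p as stated.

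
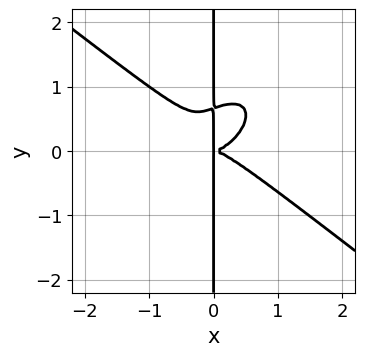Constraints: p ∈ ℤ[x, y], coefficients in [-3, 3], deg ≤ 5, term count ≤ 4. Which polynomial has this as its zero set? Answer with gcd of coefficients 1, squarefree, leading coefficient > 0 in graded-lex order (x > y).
2*x^4 - x^2*y^2 + 3*x*y^3 - 2*x*y^2

First, deg p = 4. The shape is more complex than any degree-3 curve.
Then, reading off the gridlines: the visible y-axis segment lies entirely on the curve.
Finally, the integer polynomial consistent with all of this is the stated p.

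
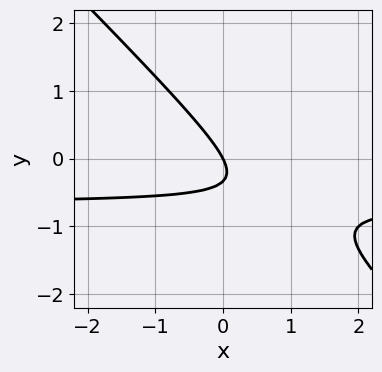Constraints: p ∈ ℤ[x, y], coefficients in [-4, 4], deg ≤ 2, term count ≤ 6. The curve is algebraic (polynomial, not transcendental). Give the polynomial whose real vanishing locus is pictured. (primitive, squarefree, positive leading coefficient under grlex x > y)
3*x*y + 3*y^2 + 2*x + y

(a) The degree is 2 — the shape is more complex than any degree-1 curve.
(b) From the visible intercepts: it crosses the y-axis at the gridline y = 0; it meets the x-axis at x = 0 (among the integer gridlines).
(c) Fitting integer coefficients to these (and the overall shape) gives p.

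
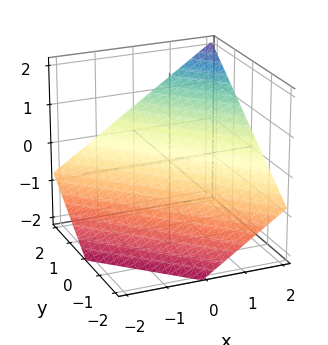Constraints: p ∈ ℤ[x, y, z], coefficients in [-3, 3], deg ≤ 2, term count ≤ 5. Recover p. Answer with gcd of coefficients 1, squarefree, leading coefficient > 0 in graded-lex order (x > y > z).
2*x + 2*y - 3*z - 2

(a) The degree is 1 — the surface is flat (a plane).
(b) Against the integer gridlines: it crosses the y-axis at the gridline y = 1; it meets the x-axis at x = 1 (among the integer gridlines).
(c) The integer polynomial consistent with all of this is the stated p.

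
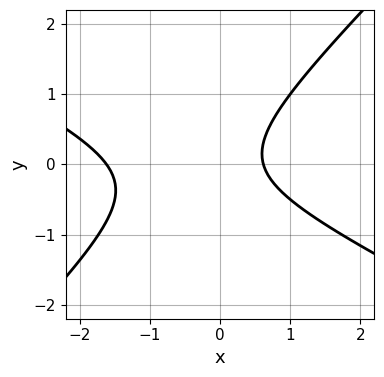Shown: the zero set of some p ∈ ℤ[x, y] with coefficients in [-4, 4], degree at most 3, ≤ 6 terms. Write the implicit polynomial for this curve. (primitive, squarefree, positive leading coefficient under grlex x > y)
x^2 + x*y - 2*y^2 + x - 1

(a) deg p = 2.
(b) Checking where it meets the axes: it misses every integer gridline on the y-axis.
(c) Solving for integer coefficients yields p as stated.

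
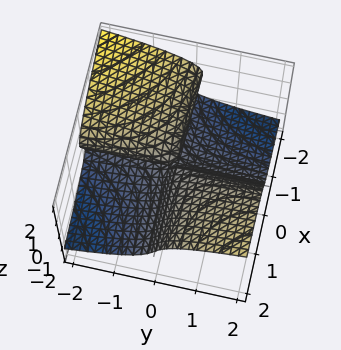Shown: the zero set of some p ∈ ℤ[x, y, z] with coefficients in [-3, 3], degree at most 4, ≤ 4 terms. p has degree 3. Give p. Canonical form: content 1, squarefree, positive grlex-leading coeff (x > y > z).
3*z^3 - 2*x*y + x*z + y*z

(a) The degree is 3 — no degree-2 surface has this shape.
(b) Checking where it meets the axes: every point of the x-axis in the box is on the surface; it meets the z-axis at z = 0 (among the integer gridlines); every point of the y-axis in the box is on the surface.
(c) Together with the visible shape, these determine p as stated.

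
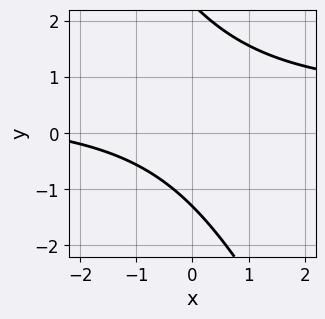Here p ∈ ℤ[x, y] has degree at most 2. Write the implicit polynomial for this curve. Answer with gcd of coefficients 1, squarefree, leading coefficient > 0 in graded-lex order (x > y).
First, the degree is 2 — the shape is more complex than any degree-1 curve.
Next, checking where it meets the axes: the curve avoids every integer x-axis point in the box.
Finally, the integer polynomial consistent with all of this is the stated p.

2*x*y + y^2 - x - y - 3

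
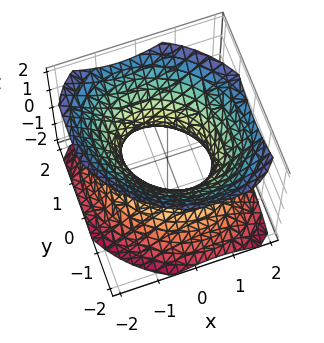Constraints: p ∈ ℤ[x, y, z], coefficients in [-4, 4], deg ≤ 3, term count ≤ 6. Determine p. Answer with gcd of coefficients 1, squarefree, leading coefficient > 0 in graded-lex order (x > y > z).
2*x^2 + x*y + 2*y^2 - 2*z^2 - 2

The degree is 2 — a generic line meets the surface in up to 2 points.
Observable constraints: no z-intercept at any integer in the box; among the integer gridlines, it crosses the x-axis at x ∈ {-1, 1}; among the integer gridlines, it crosses the y-axis at y ∈ {-1, 1}.
Together with the visible shape, these determine p as stated.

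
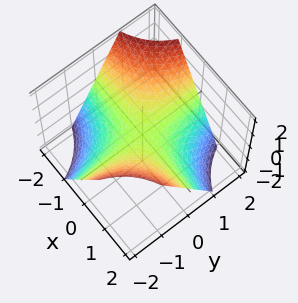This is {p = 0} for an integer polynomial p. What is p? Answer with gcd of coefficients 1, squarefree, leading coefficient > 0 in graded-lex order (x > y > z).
First, deg p = 2. A hyperbolic paraboloid; a quadric.
Then, observable constraints: every point of the x-axis in the box is on the surface; it crosses the z-axis at the gridline z = 0; the visible y-axis segment lies entirely on the surface.
Finally, fitting integer coefficients to these (and the overall shape) gives p.

x*y + z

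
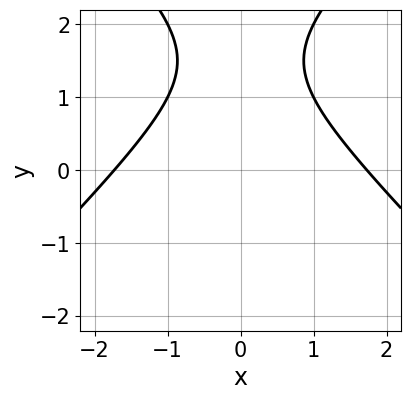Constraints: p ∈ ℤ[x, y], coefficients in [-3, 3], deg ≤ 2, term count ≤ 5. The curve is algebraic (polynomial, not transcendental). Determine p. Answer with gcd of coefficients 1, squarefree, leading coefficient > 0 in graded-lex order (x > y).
x^2 - y^2 + 3*y - 3

Degree: a generic line meets the curve in up to 2 points, so deg p = 2.
Symmetries: mirror symmetry x ↦ −x ⇒ only even powers of x.
Observable constraints: the curve avoids every integer y-axis point in the box.
These observations pin down the coefficients.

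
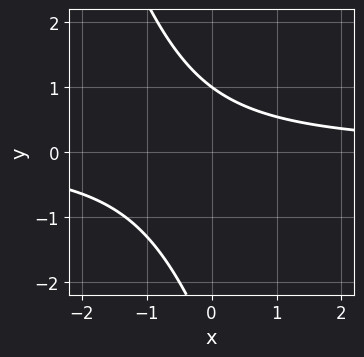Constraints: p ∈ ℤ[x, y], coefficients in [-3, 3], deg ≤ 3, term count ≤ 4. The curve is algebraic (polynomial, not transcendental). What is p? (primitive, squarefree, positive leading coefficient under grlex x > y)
Degree: no degree-1 curve has this shape, so deg p = 2.
From the axis intercepts and sections: the curve avoids every integer x-axis point in the box; it meets the y-axis at y = 1 (among the integer gridlines).
The integer polynomial consistent with all of this is the stated p.

3*x*y + y^2 + 2*y - 3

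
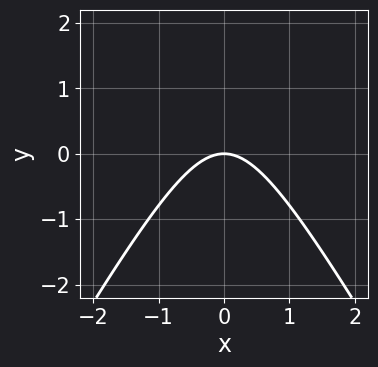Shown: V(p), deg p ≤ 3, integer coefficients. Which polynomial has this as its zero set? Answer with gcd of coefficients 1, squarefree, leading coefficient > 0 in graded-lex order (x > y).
(a) Degree: no degree-1 curve has this shape, so deg p = 2.
(b) Symmetries: it's symmetric under x → −x, forcing even powers of x.
(c) From the visible intercepts: one x-axis crossing is at x = 0; it crosses the y-axis at the gridline y = 0.
(d) Putting this together gives p.

3*x^2 - y^2 + 3*y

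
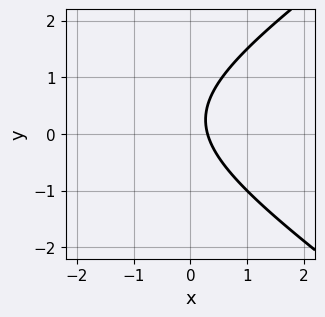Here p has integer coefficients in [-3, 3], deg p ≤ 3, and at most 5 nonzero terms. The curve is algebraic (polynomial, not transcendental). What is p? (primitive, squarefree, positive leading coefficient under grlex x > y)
(a) The degree is 2 — the shape is more complex than any degree-1 curve.
(b) Reading off the gridlines: it misses every integer gridline on the y-axis.
(c) These observations pin down the coefficients.

x^2 - 2*y^2 + 3*x + y - 1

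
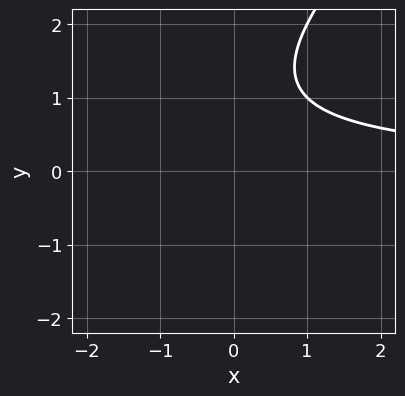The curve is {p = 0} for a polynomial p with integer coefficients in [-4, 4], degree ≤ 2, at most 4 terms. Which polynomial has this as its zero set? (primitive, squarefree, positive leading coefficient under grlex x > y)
First, degree: the shape is more complex than any degree-1 curve, so deg p = 2.
Next, from the axis intercepts and sections: no x-intercept at any integer in the box; no y-intercept at any integer in the box.
Finally, solving for integer coefficients yields p as stated.

x*y - y^2 + 2*y - 2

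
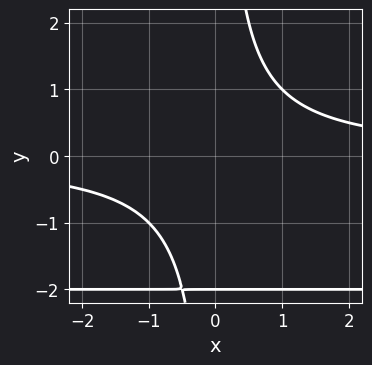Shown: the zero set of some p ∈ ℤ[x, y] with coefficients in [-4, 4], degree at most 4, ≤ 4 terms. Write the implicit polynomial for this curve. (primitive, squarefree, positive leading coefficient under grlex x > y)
First, degree: a generic line meets the curve in up to 3 points, so deg p = 3.
Then, against the integer gridlines: one y-axis crossing is at y = -2; it misses every integer gridline on the x-axis.
Finally, these observations pin down the coefficients.

x*y^2 + 2*x*y - y - 2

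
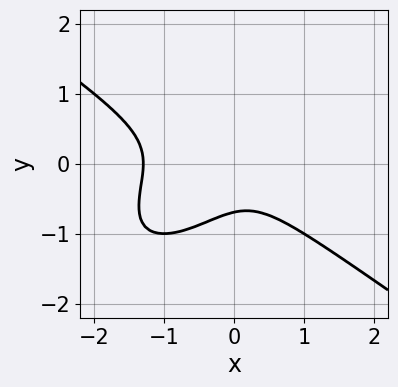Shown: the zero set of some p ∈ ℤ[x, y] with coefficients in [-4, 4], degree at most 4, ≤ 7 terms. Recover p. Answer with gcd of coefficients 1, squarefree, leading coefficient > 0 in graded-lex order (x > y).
(a) deg p = 3.
(b) Solving for integer coefficients yields p as stated.

2*x^3 - 2*x*y^2 + 3*y^3 + 2*x^2 + 1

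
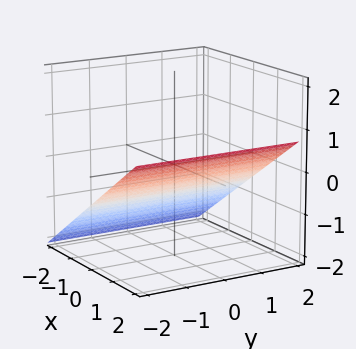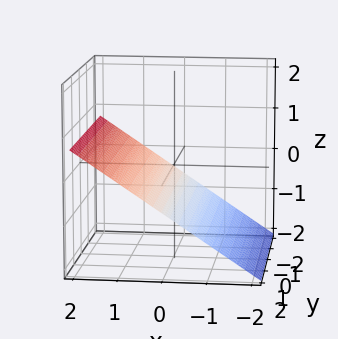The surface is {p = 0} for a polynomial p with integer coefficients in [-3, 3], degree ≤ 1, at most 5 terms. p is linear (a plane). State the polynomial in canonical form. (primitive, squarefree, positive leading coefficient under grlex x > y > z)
2*x - 3*z - 2

The degree is 1 — every cross-section is a straight line — this is a plane.
From the axis intercepts and sections: one x-axis crossing is at x = 1; the surface avoids every integer y-axis point in the box.
These observations pin down the coefficients.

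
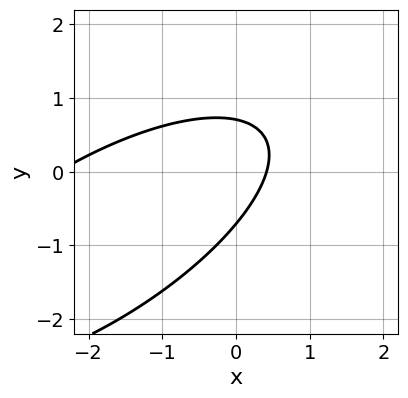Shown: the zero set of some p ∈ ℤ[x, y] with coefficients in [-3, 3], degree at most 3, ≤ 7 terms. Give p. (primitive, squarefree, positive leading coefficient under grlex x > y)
x^2 - 2*x*y + 2*y^2 + 2*x - 1

(a) deg p = 2. The shape is more complex than any degree-1 curve.
(b) Solving for integer coefficients yields p as stated.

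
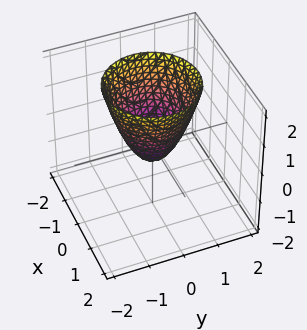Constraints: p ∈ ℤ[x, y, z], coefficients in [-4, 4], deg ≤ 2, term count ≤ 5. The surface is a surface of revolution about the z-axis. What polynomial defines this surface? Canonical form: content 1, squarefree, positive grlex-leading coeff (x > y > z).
First, deg p = 2.
Then, by symmetry, the surface is invariant under rotation about z: p = q(x² + y², z).
Next, observable constraints: a circular section at z = 2 has radius between 1 and 2.
Finally, putting this together gives p.

3*x^2 + 3*y^2 - 2*z - 1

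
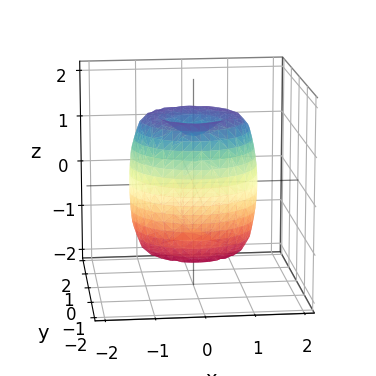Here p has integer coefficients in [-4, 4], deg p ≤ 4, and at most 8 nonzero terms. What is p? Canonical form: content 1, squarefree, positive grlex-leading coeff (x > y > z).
(a) Degree: a generic line meets the surface in up to 4 points, so deg p = 4.
(b) By symmetry, the z-axis is an axis of rotation, so x and y enter only as x² + y².
(c) Observable constraints: a circular section at z = -1 has radius between 1 and 2; among the integer gridlines, it crosses the z-axis at z ∈ {-1, 1}.
(d) Putting this together gives p.

2*x^4 + 4*x^2*y^2 + 2*y^4 - 3*x^2 - 3*y^2 + z^2 - 1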